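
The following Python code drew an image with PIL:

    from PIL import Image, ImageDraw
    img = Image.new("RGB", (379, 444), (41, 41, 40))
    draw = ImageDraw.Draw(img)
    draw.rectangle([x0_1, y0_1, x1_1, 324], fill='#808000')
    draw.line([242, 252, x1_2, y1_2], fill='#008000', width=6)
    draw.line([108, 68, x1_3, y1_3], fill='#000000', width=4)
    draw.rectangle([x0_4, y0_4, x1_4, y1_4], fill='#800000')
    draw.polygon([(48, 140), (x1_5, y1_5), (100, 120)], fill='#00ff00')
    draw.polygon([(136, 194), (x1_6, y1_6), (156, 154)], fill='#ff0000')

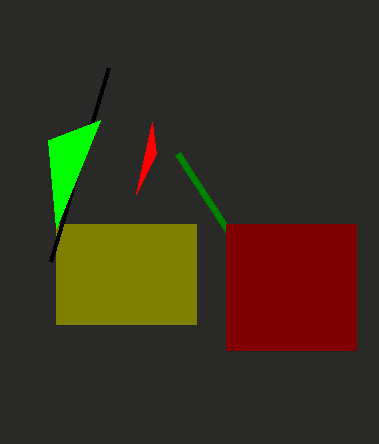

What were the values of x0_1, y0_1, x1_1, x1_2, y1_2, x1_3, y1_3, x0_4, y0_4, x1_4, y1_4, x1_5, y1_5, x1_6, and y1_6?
x0_1 = 56
y0_1 = 224
x1_1 = 196
x1_2 = 178
y1_2 = 154
x1_3 = 50
y1_3 = 262
x0_4 = 226
y0_4 = 224
x1_4 = 356
y1_4 = 350
x1_5 = 56
y1_5 = 228
x1_6 = 152
y1_6 = 122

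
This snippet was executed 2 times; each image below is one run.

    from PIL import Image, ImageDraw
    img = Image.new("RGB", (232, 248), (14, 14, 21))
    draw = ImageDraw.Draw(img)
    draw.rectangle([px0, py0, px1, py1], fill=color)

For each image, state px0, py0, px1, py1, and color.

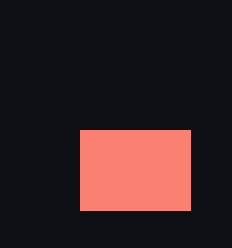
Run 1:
px0 = 80; py0 = 130; px1 = 190; py1 = 210; color = 'salmon'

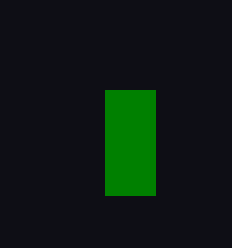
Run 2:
px0 = 105
py0 = 90
px1 = 155
py1 = 195
color = 'green'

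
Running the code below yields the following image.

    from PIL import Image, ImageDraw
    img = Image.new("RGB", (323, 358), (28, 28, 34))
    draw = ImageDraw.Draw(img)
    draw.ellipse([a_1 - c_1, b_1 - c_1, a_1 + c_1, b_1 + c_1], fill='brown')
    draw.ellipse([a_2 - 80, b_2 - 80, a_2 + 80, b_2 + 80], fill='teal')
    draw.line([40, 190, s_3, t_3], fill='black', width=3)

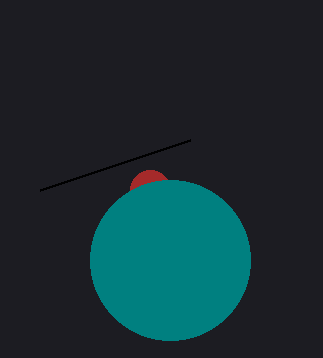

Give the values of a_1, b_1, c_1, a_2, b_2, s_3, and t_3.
a_1 = 150
b_1 = 190
c_1 = 20
a_2 = 170
b_2 = 260
s_3 = 190
t_3 = 140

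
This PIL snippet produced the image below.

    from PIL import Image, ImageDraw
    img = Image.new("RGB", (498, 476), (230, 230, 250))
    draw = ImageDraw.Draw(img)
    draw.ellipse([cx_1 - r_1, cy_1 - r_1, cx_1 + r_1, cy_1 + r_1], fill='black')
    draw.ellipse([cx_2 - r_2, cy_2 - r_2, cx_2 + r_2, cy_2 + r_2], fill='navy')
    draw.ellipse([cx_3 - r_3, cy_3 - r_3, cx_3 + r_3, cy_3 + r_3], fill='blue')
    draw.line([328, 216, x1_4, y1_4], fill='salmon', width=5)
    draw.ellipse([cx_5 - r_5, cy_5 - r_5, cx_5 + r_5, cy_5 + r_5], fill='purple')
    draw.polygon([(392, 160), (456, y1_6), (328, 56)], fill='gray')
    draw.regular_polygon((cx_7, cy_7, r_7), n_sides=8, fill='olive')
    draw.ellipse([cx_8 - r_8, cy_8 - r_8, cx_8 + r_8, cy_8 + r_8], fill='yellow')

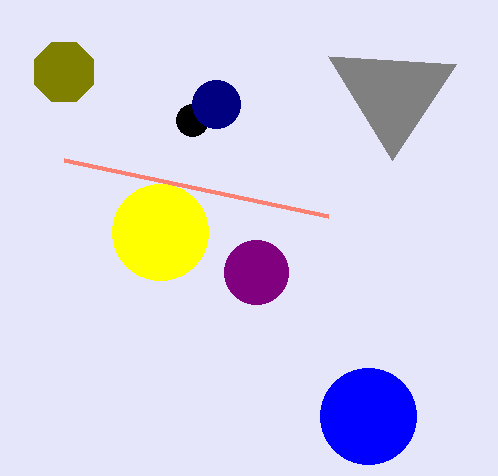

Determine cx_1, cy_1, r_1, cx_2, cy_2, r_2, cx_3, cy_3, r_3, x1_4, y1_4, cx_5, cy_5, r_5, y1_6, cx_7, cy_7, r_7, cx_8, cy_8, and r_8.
cx_1 = 192
cy_1 = 120
r_1 = 16
cx_2 = 216
cy_2 = 104
r_2 = 24
cx_3 = 368
cy_3 = 416
r_3 = 48
x1_4 = 64
y1_4 = 160
cx_5 = 256
cy_5 = 272
r_5 = 32
y1_6 = 64
cx_7 = 64
cy_7 = 72
r_7 = 32
cx_8 = 160
cy_8 = 232
r_8 = 48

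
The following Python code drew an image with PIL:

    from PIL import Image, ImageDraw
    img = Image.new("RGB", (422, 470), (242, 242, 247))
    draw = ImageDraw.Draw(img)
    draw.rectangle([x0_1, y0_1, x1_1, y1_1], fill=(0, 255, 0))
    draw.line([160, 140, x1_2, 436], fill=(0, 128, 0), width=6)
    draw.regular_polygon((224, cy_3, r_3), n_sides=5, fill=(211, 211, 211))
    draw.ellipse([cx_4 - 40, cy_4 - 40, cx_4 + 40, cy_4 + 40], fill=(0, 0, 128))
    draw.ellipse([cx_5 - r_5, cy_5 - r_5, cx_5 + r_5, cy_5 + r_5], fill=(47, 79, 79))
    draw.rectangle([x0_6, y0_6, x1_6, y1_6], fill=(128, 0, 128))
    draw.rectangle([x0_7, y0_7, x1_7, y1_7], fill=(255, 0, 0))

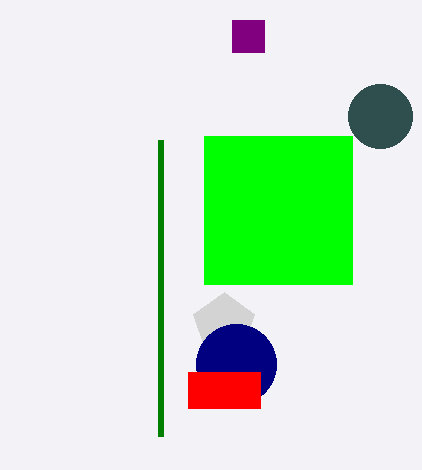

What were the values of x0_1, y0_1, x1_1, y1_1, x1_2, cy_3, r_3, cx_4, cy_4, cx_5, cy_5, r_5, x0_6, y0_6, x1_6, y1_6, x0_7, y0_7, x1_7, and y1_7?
x0_1 = 204
y0_1 = 136
x1_1 = 352
y1_1 = 284
x1_2 = 160
cy_3 = 324
r_3 = 32
cx_4 = 236
cy_4 = 364
cx_5 = 380
cy_5 = 116
r_5 = 32
x0_6 = 232
y0_6 = 20
x1_6 = 264
y1_6 = 52
x0_7 = 188
y0_7 = 372
x1_7 = 260
y1_7 = 408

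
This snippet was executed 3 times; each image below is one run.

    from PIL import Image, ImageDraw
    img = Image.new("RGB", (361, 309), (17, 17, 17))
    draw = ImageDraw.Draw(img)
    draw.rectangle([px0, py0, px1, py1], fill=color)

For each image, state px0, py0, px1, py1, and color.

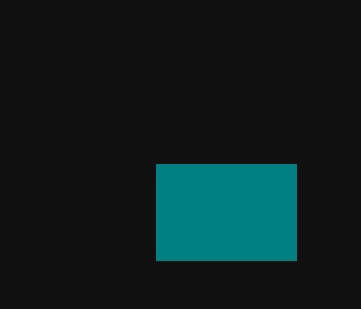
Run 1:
px0 = 156
py0 = 164
px1 = 296
py1 = 260
color = 'teal'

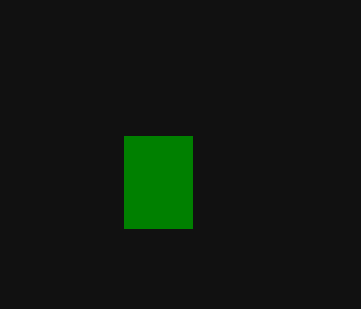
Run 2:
px0 = 124, py0 = 136, px1 = 192, py1 = 228, color = 'green'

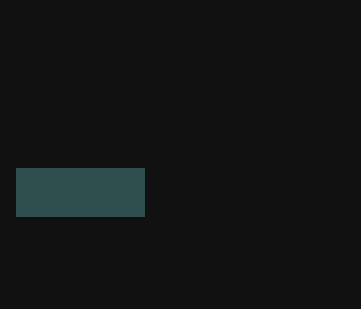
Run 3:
px0 = 16
py0 = 168
px1 = 144
py1 = 216
color = 'darkslategray'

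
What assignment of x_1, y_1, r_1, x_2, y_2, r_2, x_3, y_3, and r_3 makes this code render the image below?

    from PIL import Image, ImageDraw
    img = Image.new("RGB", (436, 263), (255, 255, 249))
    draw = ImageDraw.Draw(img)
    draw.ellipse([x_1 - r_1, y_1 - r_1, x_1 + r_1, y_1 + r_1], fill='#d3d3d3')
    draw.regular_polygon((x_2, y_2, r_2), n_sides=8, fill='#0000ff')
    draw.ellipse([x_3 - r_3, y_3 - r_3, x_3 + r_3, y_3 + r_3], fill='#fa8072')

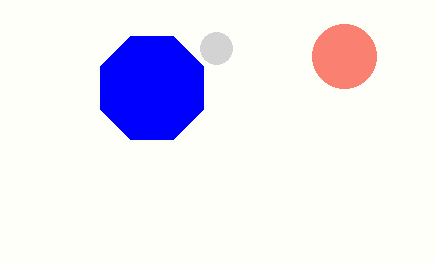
x_1 = 216; y_1 = 48; r_1 = 16; x_2 = 152; y_2 = 88; r_2 = 56; x_3 = 344; y_3 = 56; r_3 = 32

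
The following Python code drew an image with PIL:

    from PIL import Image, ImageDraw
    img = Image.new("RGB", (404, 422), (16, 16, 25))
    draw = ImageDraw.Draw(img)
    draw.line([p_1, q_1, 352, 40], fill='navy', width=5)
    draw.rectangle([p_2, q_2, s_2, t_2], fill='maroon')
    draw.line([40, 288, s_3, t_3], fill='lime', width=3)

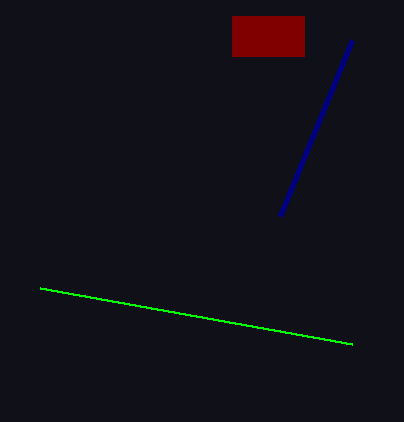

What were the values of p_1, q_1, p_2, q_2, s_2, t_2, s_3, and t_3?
p_1 = 280
q_1 = 216
p_2 = 232
q_2 = 16
s_2 = 304
t_2 = 56
s_3 = 352
t_3 = 344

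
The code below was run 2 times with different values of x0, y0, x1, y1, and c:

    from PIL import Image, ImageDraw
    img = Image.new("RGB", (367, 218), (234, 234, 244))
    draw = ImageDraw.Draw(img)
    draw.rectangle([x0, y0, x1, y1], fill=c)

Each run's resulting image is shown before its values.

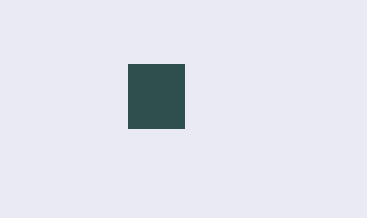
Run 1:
x0 = 128; y0 = 64; x1 = 184; y1 = 128; c = 'darkslategray'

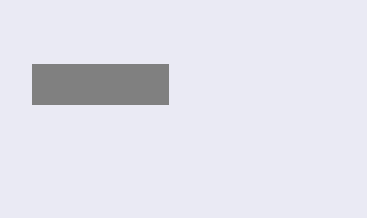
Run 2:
x0 = 32, y0 = 64, x1 = 168, y1 = 104, c = 'gray'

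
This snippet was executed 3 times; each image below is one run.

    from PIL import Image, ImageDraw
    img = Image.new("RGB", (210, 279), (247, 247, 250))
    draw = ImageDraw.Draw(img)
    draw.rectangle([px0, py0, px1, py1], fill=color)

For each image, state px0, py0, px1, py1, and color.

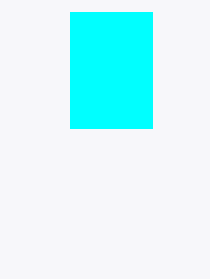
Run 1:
px0 = 70, py0 = 12, px1 = 152, py1 = 128, color = 'cyan'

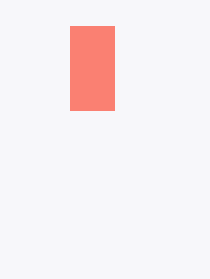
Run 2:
px0 = 70, py0 = 26, px1 = 114, py1 = 110, color = 'salmon'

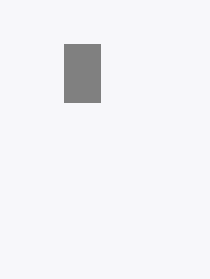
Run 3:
px0 = 64, py0 = 44, px1 = 100, py1 = 102, color = 'gray'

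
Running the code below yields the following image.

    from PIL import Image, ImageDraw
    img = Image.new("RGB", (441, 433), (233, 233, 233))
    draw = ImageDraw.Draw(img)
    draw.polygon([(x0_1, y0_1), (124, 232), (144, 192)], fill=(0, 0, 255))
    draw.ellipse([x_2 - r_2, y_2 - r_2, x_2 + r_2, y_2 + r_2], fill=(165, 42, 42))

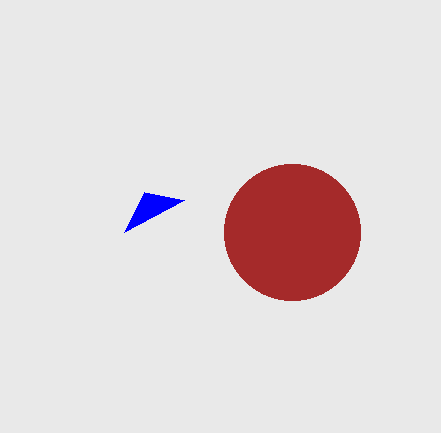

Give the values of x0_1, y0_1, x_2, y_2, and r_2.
x0_1 = 184; y0_1 = 200; x_2 = 292; y_2 = 232; r_2 = 68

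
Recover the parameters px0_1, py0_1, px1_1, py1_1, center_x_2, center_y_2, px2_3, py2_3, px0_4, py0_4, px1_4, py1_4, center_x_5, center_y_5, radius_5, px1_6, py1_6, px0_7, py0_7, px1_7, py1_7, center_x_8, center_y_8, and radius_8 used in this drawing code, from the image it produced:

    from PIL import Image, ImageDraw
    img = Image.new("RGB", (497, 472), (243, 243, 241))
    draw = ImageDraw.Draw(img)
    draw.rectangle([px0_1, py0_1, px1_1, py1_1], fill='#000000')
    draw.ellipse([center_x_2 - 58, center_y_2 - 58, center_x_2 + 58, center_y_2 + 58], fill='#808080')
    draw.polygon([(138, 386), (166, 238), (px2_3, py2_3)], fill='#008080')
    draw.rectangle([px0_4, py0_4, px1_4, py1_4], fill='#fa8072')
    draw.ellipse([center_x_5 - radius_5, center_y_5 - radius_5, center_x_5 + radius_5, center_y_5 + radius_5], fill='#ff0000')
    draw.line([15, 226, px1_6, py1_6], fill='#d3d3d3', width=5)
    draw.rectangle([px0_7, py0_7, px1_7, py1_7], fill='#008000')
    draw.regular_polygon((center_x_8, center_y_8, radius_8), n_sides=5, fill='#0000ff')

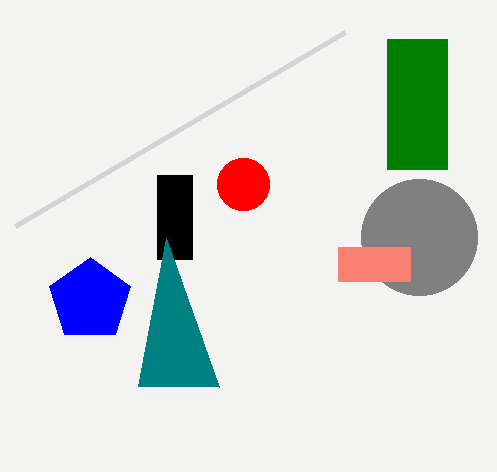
px0_1 = 157; py0_1 = 175; px1_1 = 192; py1_1 = 259; center_x_2 = 419; center_y_2 = 237; px2_3 = 219; py2_3 = 387; px0_4 = 338; py0_4 = 247; px1_4 = 410; py1_4 = 281; center_x_5 = 243; center_y_5 = 184; radius_5 = 26; px1_6 = 345; py1_6 = 32; px0_7 = 387; py0_7 = 39; px1_7 = 447; py1_7 = 169; center_x_8 = 90; center_y_8 = 300; radius_8 = 43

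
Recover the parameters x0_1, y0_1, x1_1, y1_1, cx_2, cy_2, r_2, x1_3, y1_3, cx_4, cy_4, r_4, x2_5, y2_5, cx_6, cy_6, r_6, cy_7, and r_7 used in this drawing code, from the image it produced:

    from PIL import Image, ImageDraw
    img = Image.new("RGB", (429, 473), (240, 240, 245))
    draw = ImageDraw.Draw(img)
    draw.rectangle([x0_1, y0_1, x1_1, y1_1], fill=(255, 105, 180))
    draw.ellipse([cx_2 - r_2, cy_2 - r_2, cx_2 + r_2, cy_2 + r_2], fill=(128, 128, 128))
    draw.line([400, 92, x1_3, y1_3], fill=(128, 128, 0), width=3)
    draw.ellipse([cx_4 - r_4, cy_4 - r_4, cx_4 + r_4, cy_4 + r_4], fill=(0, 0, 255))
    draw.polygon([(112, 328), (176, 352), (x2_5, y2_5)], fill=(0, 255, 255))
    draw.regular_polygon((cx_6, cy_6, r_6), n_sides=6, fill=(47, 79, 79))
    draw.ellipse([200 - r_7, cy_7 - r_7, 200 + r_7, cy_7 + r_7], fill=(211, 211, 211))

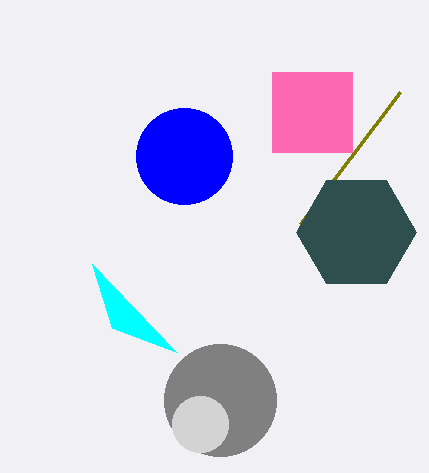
x0_1 = 272
y0_1 = 72
x1_1 = 352
y1_1 = 152
cx_2 = 220
cy_2 = 400
r_2 = 56
x1_3 = 300
y1_3 = 224
cx_4 = 184
cy_4 = 156
r_4 = 48
x2_5 = 92
y2_5 = 264
cx_6 = 356
cy_6 = 232
r_6 = 60
cy_7 = 424
r_7 = 28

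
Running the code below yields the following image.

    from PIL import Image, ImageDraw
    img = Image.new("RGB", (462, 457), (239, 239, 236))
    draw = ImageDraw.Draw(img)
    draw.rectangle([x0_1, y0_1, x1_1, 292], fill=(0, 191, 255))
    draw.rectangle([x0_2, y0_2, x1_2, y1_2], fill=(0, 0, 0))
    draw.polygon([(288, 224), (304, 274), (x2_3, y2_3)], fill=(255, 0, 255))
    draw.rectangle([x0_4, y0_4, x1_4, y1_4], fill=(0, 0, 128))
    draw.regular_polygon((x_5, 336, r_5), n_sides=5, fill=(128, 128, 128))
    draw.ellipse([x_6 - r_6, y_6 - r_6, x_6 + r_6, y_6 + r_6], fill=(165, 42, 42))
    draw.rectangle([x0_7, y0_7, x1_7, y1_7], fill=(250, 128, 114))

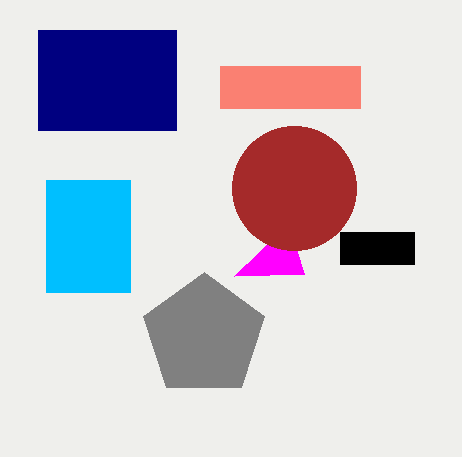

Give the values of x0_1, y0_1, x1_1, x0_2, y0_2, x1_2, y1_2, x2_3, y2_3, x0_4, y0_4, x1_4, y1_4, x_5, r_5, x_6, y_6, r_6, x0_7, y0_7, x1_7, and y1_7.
x0_1 = 46, y0_1 = 180, x1_1 = 130, x0_2 = 340, y0_2 = 232, x1_2 = 414, y1_2 = 264, x2_3 = 234, y2_3 = 276, x0_4 = 38, y0_4 = 30, x1_4 = 176, y1_4 = 130, x_5 = 204, r_5 = 64, x_6 = 294, y_6 = 188, r_6 = 62, x0_7 = 220, y0_7 = 66, x1_7 = 360, y1_7 = 108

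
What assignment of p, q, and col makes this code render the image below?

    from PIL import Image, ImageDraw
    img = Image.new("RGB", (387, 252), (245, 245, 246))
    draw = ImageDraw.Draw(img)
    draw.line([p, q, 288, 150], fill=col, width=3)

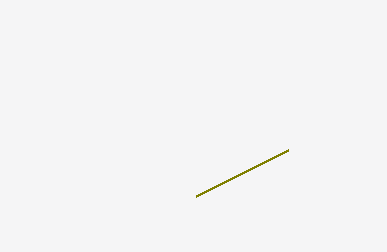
p = 196; q = 196; col = 'olive'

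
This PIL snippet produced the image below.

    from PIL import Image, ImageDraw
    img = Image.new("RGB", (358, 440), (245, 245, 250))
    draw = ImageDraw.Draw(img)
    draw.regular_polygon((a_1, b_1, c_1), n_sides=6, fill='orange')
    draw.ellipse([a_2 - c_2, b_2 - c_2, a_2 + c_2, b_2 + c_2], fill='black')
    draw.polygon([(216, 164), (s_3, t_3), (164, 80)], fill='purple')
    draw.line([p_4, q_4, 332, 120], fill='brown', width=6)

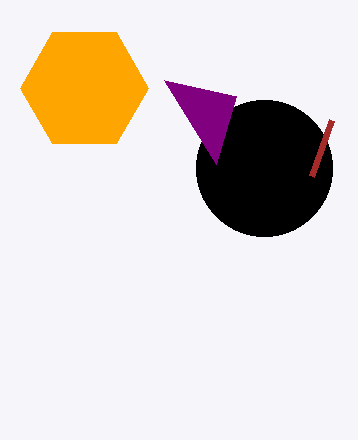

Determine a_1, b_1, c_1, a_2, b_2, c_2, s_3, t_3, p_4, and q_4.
a_1 = 84, b_1 = 88, c_1 = 64, a_2 = 264, b_2 = 168, c_2 = 68, s_3 = 236, t_3 = 96, p_4 = 312, q_4 = 176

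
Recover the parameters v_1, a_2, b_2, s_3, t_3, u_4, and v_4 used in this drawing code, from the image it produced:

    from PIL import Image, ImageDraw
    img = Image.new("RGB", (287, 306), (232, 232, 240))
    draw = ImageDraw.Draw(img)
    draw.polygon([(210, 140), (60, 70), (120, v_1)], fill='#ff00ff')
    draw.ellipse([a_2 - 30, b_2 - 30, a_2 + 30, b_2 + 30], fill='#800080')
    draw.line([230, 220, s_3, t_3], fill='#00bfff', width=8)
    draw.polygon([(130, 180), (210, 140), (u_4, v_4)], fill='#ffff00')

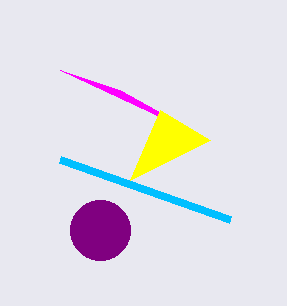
v_1 = 90, a_2 = 100, b_2 = 230, s_3 = 60, t_3 = 160, u_4 = 160, v_4 = 110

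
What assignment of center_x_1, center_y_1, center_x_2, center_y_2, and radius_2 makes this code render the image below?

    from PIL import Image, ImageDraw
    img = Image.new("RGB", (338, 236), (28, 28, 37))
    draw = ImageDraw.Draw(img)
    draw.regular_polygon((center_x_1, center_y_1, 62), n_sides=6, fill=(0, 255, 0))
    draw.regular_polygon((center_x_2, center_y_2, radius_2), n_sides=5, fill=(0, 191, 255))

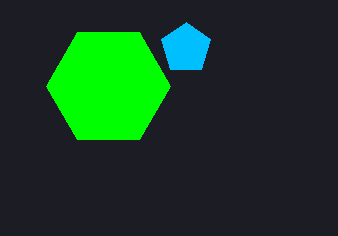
center_x_1 = 108
center_y_1 = 86
center_x_2 = 186
center_y_2 = 48
radius_2 = 26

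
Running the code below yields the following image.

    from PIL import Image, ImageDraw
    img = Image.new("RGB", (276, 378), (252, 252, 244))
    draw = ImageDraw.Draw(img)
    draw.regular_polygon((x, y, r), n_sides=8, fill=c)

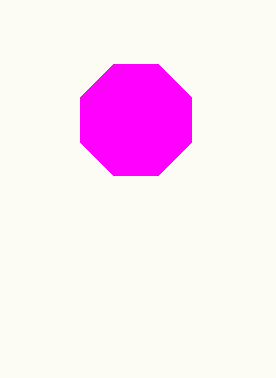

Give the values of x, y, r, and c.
x = 136; y = 120; r = 60; c = 'magenta'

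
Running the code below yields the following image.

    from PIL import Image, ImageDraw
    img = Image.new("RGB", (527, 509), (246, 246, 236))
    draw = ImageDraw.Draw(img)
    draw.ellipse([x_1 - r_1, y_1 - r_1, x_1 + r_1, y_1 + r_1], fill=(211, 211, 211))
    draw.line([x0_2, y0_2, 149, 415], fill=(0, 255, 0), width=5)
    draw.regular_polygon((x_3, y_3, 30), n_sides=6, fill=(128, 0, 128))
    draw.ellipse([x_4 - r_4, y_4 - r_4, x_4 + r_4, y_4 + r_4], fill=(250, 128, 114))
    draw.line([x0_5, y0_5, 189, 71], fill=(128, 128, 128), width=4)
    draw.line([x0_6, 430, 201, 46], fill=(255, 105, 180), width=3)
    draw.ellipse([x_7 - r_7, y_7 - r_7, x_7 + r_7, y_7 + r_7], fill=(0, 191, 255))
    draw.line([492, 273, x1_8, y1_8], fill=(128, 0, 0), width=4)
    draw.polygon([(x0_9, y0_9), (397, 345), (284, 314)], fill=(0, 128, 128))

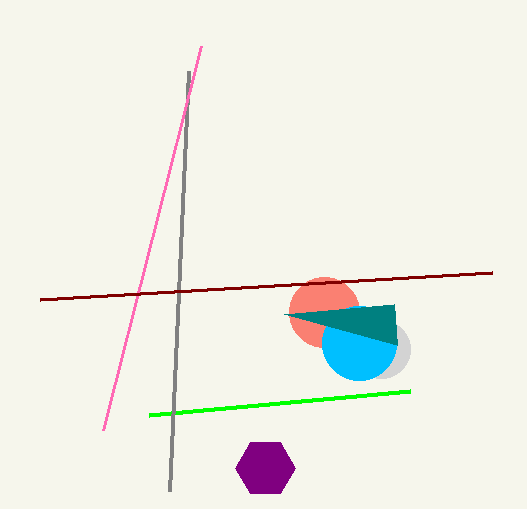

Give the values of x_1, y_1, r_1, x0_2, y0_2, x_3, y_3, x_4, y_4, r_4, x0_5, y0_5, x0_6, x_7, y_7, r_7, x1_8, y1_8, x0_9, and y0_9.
x_1 = 381
y_1 = 349
r_1 = 29
x0_2 = 410
y0_2 = 391
x_3 = 265
y_3 = 468
x_4 = 324
y_4 = 312
r_4 = 35
x0_5 = 170
y0_5 = 491
x0_6 = 103
x_7 = 359
y_7 = 343
r_7 = 37
x1_8 = 40
y1_8 = 300
x0_9 = 394
y0_9 = 304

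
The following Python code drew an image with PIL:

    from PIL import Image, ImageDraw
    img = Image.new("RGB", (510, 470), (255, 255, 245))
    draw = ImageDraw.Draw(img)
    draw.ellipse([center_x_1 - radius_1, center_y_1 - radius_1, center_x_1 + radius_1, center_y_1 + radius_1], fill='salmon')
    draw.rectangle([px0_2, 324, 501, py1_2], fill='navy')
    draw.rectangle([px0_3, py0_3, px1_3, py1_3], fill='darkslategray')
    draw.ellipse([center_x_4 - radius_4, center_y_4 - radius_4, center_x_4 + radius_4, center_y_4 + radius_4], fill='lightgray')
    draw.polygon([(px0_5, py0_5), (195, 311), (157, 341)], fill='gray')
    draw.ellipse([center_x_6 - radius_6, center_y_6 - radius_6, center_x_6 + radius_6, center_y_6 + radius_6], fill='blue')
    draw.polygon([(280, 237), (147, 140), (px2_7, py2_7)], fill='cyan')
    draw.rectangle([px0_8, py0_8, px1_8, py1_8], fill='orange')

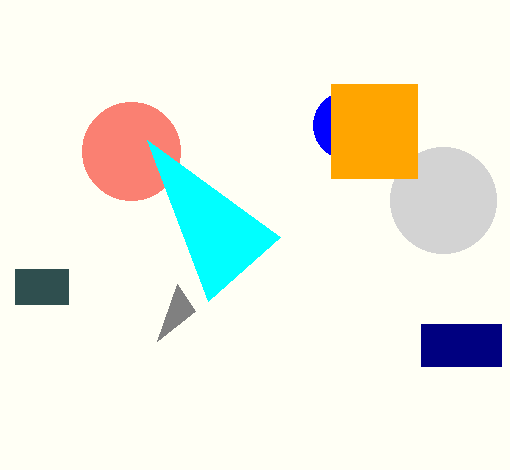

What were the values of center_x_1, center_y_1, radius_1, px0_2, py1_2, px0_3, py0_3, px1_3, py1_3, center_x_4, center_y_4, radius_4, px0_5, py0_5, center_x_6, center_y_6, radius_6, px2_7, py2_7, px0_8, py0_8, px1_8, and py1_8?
center_x_1 = 131, center_y_1 = 151, radius_1 = 49, px0_2 = 421, py1_2 = 366, px0_3 = 15, py0_3 = 269, px1_3 = 68, py1_3 = 304, center_x_4 = 443, center_y_4 = 200, radius_4 = 53, px0_5 = 177, py0_5 = 284, center_x_6 = 347, center_y_6 = 125, radius_6 = 34, px2_7 = 208, py2_7 = 301, px0_8 = 331, py0_8 = 84, px1_8 = 417, py1_8 = 178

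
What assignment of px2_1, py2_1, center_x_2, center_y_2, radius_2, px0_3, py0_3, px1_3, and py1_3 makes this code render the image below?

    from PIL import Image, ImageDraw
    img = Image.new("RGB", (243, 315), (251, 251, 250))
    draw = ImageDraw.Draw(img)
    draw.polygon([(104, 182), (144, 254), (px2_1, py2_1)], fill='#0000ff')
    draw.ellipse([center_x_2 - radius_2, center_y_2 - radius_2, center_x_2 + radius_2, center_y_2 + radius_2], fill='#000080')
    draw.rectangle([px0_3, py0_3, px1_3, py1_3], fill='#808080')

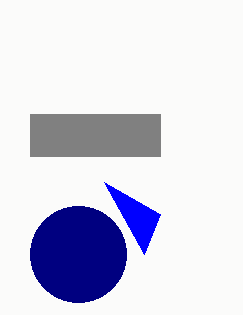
px2_1 = 160, py2_1 = 214, center_x_2 = 78, center_y_2 = 254, radius_2 = 48, px0_3 = 30, py0_3 = 114, px1_3 = 160, py1_3 = 156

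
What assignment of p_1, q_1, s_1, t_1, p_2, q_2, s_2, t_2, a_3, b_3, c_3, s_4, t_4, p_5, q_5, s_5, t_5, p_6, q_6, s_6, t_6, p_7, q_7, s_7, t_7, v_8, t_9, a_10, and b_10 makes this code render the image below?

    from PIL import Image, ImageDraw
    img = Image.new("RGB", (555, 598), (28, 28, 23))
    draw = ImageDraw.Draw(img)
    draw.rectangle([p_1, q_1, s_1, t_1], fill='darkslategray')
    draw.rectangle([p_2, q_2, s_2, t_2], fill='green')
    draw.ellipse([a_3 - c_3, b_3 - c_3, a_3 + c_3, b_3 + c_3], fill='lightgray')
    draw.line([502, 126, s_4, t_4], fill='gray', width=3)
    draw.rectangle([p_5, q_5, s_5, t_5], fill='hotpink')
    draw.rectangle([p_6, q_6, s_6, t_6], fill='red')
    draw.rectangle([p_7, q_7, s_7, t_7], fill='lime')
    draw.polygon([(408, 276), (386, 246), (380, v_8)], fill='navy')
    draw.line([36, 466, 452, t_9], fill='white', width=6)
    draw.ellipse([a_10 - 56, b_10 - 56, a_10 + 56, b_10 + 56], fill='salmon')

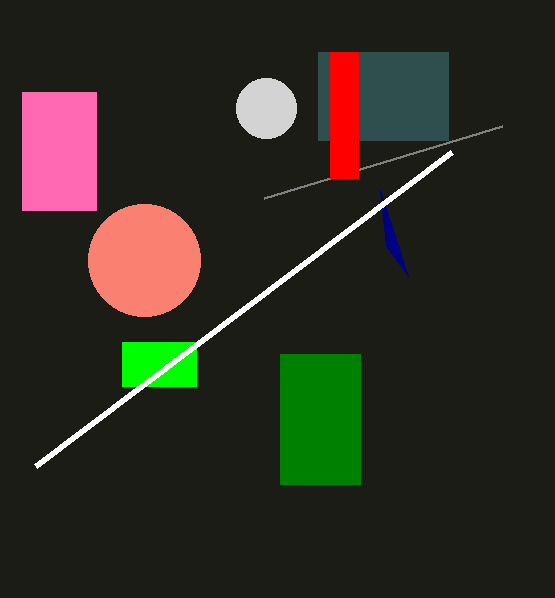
p_1 = 318; q_1 = 52; s_1 = 448; t_1 = 140; p_2 = 280; q_2 = 354; s_2 = 360; t_2 = 484; a_3 = 266; b_3 = 108; c_3 = 30; s_4 = 264; t_4 = 198; p_5 = 22; q_5 = 92; s_5 = 96; t_5 = 210; p_6 = 330; q_6 = 52; s_6 = 358; t_6 = 178; p_7 = 122; q_7 = 342; s_7 = 196; t_7 = 386; v_8 = 190; t_9 = 152; a_10 = 144; b_10 = 260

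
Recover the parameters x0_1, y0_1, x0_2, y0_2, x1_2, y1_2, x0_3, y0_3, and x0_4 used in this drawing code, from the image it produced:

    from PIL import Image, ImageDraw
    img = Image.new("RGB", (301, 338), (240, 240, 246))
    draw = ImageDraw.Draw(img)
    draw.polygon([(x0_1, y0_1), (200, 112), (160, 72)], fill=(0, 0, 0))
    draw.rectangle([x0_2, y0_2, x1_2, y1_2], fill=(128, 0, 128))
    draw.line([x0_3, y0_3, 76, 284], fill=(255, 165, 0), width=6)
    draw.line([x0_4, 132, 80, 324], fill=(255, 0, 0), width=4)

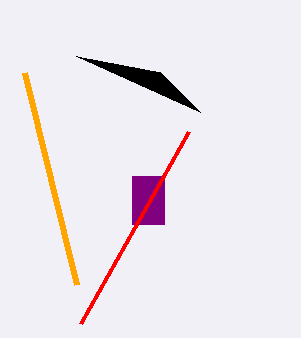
x0_1 = 76; y0_1 = 56; x0_2 = 132; y0_2 = 176; x1_2 = 164; y1_2 = 224; x0_3 = 24; y0_3 = 72; x0_4 = 188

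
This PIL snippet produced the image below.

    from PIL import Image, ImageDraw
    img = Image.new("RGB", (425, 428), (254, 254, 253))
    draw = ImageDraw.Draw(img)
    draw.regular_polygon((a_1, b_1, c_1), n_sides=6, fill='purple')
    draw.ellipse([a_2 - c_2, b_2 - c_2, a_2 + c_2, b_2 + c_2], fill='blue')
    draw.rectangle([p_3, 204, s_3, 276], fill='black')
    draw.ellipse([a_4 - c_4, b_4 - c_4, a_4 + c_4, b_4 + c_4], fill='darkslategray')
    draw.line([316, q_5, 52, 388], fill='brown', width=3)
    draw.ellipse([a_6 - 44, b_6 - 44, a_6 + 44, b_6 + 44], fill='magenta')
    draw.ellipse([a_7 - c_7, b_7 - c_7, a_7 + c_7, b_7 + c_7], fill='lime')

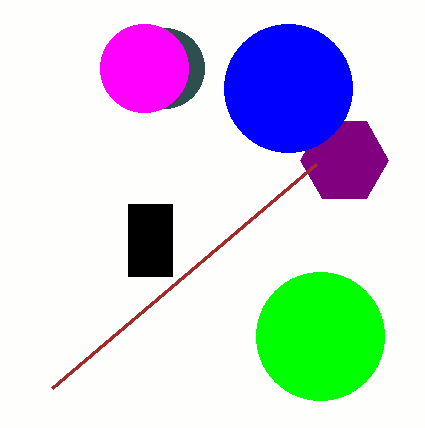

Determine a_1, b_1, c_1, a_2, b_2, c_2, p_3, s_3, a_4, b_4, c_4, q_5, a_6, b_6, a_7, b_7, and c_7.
a_1 = 344, b_1 = 160, c_1 = 44, a_2 = 288, b_2 = 88, c_2 = 64, p_3 = 128, s_3 = 172, a_4 = 164, b_4 = 68, c_4 = 40, q_5 = 164, a_6 = 144, b_6 = 68, a_7 = 320, b_7 = 336, c_7 = 64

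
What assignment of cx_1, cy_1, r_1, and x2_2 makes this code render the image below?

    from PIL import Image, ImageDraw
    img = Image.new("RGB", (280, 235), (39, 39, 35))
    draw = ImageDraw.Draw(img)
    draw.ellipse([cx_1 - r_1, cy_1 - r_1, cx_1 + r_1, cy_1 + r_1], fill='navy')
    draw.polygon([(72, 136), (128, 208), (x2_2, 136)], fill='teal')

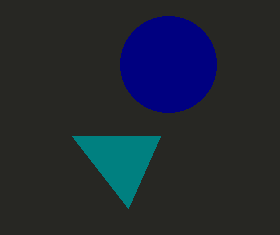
cx_1 = 168, cy_1 = 64, r_1 = 48, x2_2 = 160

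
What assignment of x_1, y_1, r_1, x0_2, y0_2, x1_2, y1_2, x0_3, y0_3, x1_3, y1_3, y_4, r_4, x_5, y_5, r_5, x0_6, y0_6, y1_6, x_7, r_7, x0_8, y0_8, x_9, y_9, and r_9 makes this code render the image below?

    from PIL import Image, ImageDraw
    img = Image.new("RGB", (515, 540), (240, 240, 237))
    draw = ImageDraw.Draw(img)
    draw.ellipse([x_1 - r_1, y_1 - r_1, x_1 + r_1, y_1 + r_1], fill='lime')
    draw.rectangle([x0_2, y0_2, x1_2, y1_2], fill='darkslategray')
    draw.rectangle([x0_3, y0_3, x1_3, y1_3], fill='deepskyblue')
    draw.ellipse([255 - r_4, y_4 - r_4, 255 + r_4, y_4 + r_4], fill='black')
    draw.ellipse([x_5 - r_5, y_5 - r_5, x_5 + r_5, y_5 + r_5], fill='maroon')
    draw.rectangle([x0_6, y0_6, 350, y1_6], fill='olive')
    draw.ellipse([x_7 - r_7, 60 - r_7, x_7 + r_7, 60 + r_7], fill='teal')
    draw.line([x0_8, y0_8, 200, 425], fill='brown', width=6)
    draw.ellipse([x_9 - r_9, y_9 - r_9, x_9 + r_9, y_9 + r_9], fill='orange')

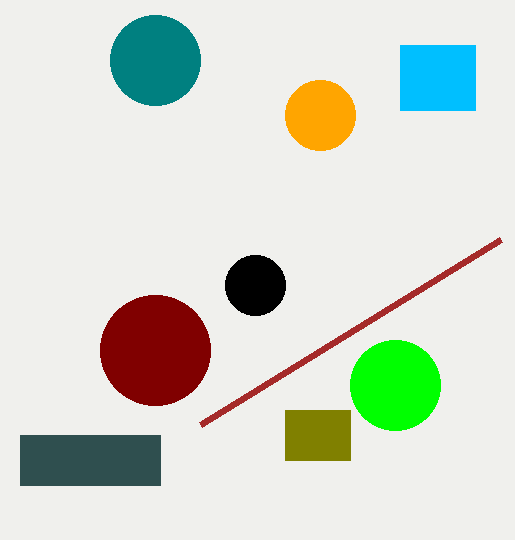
x_1 = 395, y_1 = 385, r_1 = 45, x0_2 = 20, y0_2 = 435, x1_2 = 160, y1_2 = 485, x0_3 = 400, y0_3 = 45, x1_3 = 475, y1_3 = 110, y_4 = 285, r_4 = 30, x_5 = 155, y_5 = 350, r_5 = 55, x0_6 = 285, y0_6 = 410, y1_6 = 460, x_7 = 155, r_7 = 45, x0_8 = 500, y0_8 = 240, x_9 = 320, y_9 = 115, r_9 = 35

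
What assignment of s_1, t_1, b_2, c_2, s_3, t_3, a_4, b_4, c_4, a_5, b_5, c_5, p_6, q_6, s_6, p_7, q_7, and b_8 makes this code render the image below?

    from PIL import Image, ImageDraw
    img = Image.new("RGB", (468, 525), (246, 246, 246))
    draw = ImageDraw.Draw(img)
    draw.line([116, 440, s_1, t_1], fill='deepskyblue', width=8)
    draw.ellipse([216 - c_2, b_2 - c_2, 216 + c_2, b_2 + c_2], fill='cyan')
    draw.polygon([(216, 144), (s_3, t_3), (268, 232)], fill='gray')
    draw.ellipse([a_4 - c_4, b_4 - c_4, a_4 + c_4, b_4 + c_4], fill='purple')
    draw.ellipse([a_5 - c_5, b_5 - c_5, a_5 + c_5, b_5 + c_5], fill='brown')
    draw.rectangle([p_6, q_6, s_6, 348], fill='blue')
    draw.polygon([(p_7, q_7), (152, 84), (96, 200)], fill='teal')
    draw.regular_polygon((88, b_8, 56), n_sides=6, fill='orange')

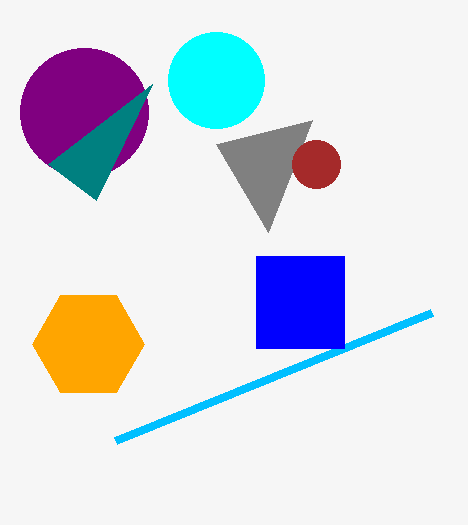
s_1 = 432
t_1 = 312
b_2 = 80
c_2 = 48
s_3 = 312
t_3 = 120
a_4 = 84
b_4 = 112
c_4 = 64
a_5 = 316
b_5 = 164
c_5 = 24
p_6 = 256
q_6 = 256
s_6 = 344
p_7 = 48
q_7 = 164
b_8 = 344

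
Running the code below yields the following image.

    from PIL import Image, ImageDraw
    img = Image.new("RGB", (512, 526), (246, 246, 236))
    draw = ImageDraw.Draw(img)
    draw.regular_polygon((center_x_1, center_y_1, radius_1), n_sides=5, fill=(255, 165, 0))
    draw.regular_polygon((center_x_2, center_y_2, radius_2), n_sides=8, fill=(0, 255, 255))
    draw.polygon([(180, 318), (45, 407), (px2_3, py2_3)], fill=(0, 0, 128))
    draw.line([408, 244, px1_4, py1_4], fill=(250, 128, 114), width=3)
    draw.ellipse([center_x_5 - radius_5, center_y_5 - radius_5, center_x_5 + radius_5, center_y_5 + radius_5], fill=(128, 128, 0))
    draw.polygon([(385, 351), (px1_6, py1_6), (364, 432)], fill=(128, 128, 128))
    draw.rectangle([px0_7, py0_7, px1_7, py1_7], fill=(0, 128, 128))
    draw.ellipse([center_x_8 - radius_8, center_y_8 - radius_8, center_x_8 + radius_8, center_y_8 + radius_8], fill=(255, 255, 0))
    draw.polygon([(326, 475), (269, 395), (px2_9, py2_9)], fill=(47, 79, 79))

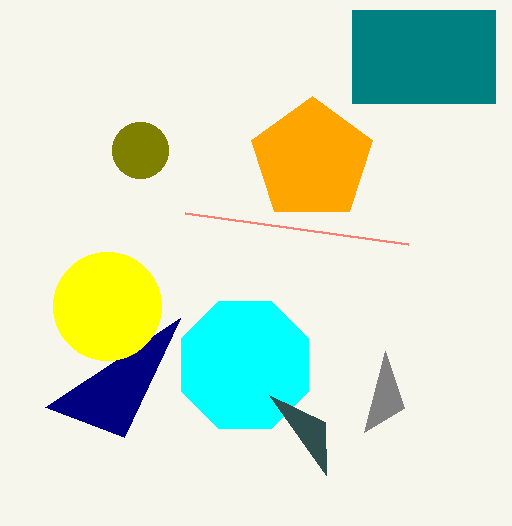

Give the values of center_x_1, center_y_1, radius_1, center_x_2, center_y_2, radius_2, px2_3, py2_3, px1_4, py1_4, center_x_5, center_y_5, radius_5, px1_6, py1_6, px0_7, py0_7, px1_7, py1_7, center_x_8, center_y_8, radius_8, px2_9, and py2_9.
center_x_1 = 312; center_y_1 = 160; radius_1 = 64; center_x_2 = 245; center_y_2 = 365; radius_2 = 69; px2_3 = 124; py2_3 = 437; px1_4 = 185; py1_4 = 213; center_x_5 = 140; center_y_5 = 150; radius_5 = 28; px1_6 = 404; py1_6 = 408; px0_7 = 352; py0_7 = 10; px1_7 = 495; py1_7 = 103; center_x_8 = 107; center_y_8 = 306; radius_8 = 54; px2_9 = 325; py2_9 = 422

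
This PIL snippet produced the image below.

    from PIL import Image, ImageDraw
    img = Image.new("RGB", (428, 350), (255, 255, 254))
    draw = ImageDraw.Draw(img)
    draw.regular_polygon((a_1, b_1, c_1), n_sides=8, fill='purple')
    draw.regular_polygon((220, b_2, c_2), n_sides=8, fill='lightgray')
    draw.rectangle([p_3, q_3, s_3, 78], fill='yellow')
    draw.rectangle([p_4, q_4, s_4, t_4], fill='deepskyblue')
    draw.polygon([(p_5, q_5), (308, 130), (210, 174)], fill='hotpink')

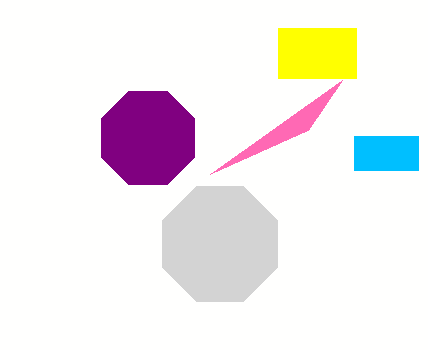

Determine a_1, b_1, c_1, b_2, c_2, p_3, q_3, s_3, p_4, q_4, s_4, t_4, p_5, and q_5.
a_1 = 148; b_1 = 138; c_1 = 50; b_2 = 244; c_2 = 62; p_3 = 278; q_3 = 28; s_3 = 356; p_4 = 354; q_4 = 136; s_4 = 418; t_4 = 170; p_5 = 342; q_5 = 80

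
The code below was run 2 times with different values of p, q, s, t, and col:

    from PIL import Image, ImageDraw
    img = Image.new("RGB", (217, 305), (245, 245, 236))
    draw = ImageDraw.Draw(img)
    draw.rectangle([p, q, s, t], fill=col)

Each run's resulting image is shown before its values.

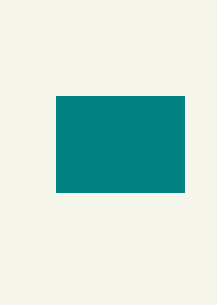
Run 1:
p = 56
q = 96
s = 184
t = 192
col = 'teal'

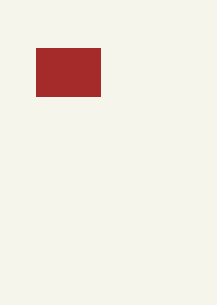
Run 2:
p = 36
q = 48
s = 100
t = 96
col = 'brown'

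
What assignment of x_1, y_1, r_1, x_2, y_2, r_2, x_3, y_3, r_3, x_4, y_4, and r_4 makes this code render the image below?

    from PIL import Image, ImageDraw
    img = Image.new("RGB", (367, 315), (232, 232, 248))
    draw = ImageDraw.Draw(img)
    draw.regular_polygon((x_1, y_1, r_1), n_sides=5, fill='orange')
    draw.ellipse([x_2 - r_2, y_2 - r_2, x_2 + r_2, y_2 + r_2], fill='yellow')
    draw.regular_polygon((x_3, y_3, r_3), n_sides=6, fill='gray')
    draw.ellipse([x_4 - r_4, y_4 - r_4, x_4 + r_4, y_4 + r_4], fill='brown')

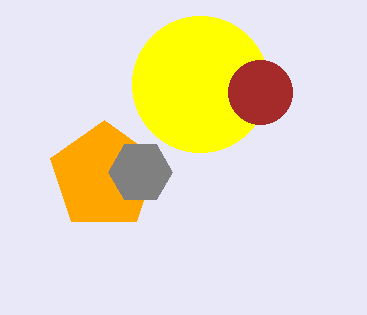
x_1 = 104; y_1 = 176; r_1 = 56; x_2 = 200; y_2 = 84; r_2 = 68; x_3 = 140; y_3 = 172; r_3 = 32; x_4 = 260; y_4 = 92; r_4 = 32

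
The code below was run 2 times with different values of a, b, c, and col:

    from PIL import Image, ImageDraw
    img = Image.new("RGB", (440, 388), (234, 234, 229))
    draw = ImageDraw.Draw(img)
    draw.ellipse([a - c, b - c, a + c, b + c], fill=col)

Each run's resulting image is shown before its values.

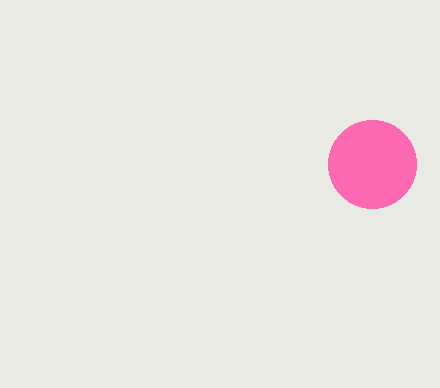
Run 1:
a = 372; b = 164; c = 44; col = 'hotpink'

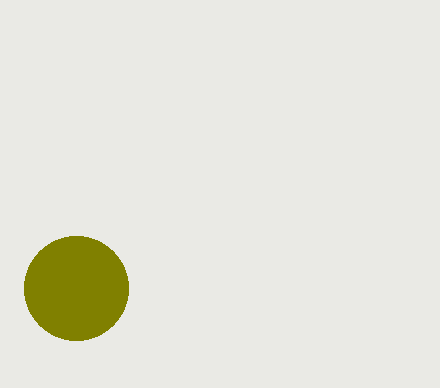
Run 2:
a = 76, b = 288, c = 52, col = 'olive'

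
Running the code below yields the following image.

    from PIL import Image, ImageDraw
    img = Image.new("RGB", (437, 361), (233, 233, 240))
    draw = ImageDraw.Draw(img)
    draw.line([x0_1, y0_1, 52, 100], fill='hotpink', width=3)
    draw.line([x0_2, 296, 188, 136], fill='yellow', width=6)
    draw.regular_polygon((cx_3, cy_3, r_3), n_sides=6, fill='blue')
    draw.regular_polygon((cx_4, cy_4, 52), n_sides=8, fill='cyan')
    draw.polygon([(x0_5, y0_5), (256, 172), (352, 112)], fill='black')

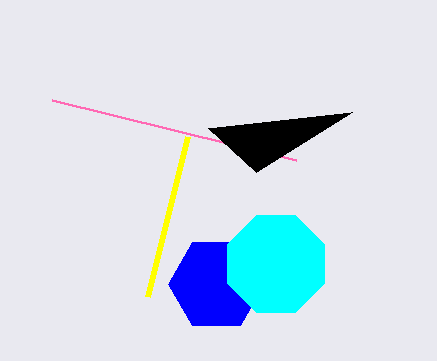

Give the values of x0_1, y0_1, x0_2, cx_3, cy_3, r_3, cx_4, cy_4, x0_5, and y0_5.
x0_1 = 296, y0_1 = 160, x0_2 = 148, cx_3 = 216, cy_3 = 284, r_3 = 48, cx_4 = 276, cy_4 = 264, x0_5 = 208, y0_5 = 128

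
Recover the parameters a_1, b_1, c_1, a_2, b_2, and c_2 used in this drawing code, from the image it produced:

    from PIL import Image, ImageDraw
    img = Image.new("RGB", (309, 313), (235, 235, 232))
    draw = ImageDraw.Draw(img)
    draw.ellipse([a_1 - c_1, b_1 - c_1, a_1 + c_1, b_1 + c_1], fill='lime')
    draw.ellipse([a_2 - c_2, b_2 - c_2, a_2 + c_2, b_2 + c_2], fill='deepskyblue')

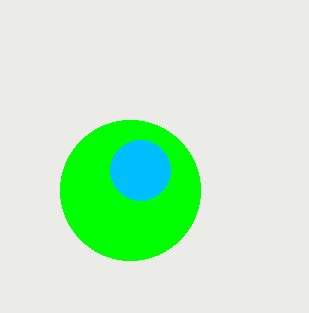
a_1 = 130
b_1 = 190
c_1 = 70
a_2 = 140
b_2 = 170
c_2 = 30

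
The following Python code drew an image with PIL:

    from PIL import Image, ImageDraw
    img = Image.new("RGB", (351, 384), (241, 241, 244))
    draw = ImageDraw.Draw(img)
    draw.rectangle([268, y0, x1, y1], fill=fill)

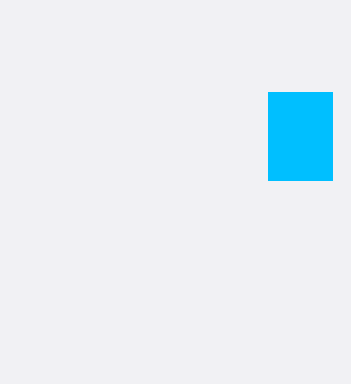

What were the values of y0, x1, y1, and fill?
y0 = 92, x1 = 332, y1 = 180, fill = 'deepskyblue'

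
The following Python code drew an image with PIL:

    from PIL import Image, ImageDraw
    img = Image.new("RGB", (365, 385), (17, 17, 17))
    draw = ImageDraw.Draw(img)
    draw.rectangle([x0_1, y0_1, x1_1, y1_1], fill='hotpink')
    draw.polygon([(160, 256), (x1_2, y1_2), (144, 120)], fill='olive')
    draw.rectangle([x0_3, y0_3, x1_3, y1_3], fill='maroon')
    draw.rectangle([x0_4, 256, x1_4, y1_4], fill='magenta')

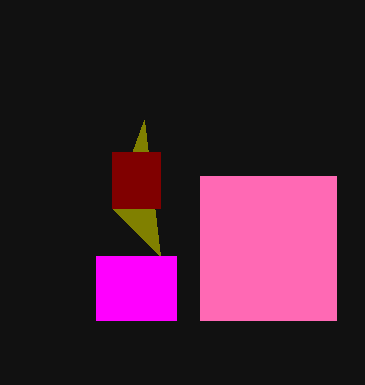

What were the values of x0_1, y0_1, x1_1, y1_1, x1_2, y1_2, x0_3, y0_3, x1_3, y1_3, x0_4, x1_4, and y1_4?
x0_1 = 200, y0_1 = 176, x1_1 = 336, y1_1 = 320, x1_2 = 112, y1_2 = 208, x0_3 = 112, y0_3 = 152, x1_3 = 160, y1_3 = 208, x0_4 = 96, x1_4 = 176, y1_4 = 320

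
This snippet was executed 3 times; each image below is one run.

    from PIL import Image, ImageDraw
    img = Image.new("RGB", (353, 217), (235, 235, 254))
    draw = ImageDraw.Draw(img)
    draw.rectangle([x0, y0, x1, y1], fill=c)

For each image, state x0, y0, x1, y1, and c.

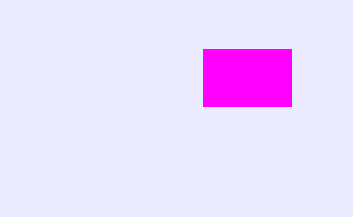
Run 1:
x0 = 203; y0 = 49; x1 = 291; y1 = 106; c = 'magenta'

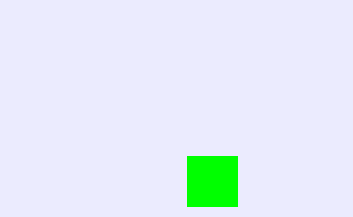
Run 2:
x0 = 187, y0 = 156, x1 = 237, y1 = 206, c = 'lime'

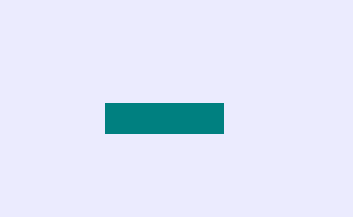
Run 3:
x0 = 105
y0 = 103
x1 = 223
y1 = 133
c = 'teal'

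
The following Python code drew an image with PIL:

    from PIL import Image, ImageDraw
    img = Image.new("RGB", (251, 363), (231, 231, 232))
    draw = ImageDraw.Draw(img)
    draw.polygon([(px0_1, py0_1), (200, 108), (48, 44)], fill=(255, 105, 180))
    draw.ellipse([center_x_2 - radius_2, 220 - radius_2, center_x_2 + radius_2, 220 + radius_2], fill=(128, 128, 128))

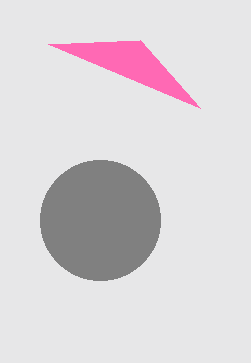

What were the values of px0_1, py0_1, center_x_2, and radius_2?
px0_1 = 140
py0_1 = 40
center_x_2 = 100
radius_2 = 60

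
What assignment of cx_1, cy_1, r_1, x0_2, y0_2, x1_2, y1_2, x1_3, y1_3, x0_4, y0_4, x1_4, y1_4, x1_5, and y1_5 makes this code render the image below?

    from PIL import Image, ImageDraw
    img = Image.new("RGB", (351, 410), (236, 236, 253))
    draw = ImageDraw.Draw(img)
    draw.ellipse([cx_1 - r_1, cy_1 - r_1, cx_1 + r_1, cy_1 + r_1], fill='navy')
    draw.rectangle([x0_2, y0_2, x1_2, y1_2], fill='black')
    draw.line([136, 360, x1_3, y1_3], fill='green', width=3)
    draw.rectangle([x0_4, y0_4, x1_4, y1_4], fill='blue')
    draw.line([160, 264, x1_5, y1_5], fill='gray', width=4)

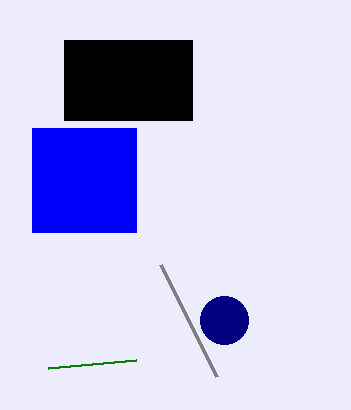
cx_1 = 224; cy_1 = 320; r_1 = 24; x0_2 = 64; y0_2 = 40; x1_2 = 192; y1_2 = 120; x1_3 = 48; y1_3 = 368; x0_4 = 32; y0_4 = 128; x1_4 = 136; y1_4 = 232; x1_5 = 216; y1_5 = 376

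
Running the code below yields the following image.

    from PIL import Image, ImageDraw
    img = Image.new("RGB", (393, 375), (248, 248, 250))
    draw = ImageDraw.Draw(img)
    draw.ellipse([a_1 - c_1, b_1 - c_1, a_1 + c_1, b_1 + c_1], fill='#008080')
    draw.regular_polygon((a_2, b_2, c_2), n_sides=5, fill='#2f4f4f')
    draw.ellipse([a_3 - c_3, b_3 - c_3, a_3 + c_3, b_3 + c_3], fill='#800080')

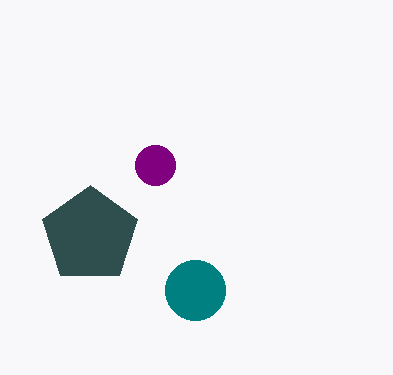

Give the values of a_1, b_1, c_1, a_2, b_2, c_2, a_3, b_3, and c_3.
a_1 = 195, b_1 = 290, c_1 = 30, a_2 = 90, b_2 = 235, c_2 = 50, a_3 = 155, b_3 = 165, c_3 = 20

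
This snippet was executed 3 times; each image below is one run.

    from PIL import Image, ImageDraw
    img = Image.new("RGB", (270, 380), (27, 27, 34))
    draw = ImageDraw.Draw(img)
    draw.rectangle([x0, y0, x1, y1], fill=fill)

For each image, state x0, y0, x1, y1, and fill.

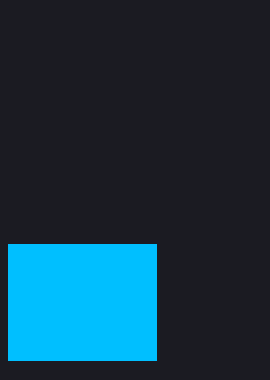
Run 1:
x0 = 8, y0 = 244, x1 = 156, y1 = 360, fill = 'deepskyblue'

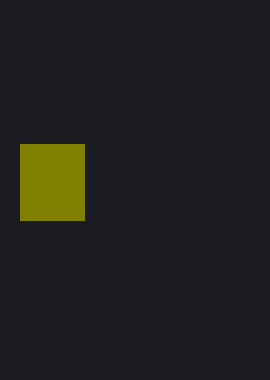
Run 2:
x0 = 20
y0 = 144
x1 = 84
y1 = 220
fill = 'olive'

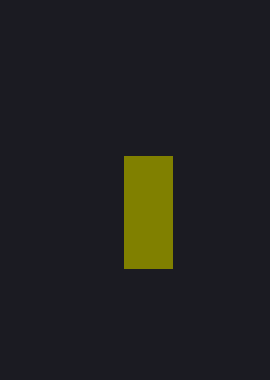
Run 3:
x0 = 124; y0 = 156; x1 = 172; y1 = 268; fill = 'olive'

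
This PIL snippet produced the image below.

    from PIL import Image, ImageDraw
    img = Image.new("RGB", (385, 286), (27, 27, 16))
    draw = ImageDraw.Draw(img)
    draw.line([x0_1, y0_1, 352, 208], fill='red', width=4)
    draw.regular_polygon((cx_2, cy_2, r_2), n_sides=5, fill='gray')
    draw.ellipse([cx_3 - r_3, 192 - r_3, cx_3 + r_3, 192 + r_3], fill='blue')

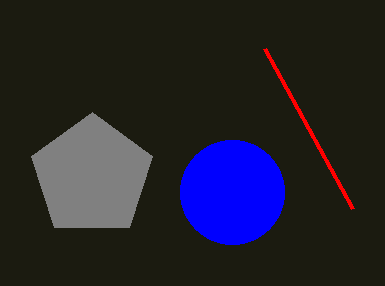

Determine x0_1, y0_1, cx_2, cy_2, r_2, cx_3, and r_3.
x0_1 = 264; y0_1 = 48; cx_2 = 92; cy_2 = 176; r_2 = 64; cx_3 = 232; r_3 = 52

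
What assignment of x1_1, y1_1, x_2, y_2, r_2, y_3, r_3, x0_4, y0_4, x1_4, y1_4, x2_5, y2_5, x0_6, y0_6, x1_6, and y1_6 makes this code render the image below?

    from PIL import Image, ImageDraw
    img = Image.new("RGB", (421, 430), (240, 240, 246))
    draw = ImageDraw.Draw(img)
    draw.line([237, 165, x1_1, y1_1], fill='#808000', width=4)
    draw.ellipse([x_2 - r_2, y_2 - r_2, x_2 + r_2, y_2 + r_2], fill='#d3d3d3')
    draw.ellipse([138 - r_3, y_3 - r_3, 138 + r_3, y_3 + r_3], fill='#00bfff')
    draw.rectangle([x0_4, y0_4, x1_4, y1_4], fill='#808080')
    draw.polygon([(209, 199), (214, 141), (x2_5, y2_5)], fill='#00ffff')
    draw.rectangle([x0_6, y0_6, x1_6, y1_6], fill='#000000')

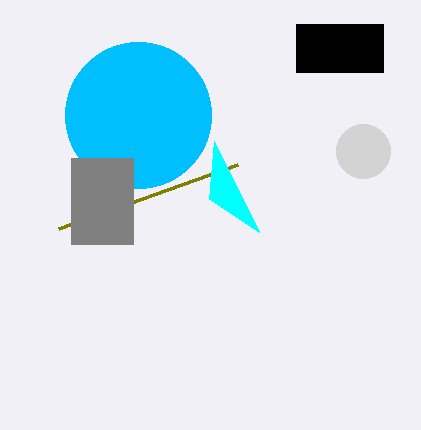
x1_1 = 58
y1_1 = 229
x_2 = 363
y_2 = 151
r_2 = 27
y_3 = 115
r_3 = 73
x0_4 = 71
y0_4 = 158
x1_4 = 133
y1_4 = 244
x2_5 = 259
y2_5 = 232
x0_6 = 296
y0_6 = 24
x1_6 = 383
y1_6 = 72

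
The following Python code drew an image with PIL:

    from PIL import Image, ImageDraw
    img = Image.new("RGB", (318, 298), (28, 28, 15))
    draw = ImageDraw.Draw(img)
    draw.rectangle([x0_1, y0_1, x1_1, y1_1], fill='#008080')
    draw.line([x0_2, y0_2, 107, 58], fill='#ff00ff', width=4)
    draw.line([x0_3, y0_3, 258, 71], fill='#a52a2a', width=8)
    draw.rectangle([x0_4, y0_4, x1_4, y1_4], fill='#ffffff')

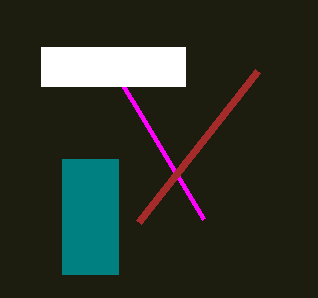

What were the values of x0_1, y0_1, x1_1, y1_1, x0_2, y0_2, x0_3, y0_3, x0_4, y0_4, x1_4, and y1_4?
x0_1 = 62, y0_1 = 159, x1_1 = 118, y1_1 = 274, x0_2 = 204, y0_2 = 219, x0_3 = 139, y0_3 = 222, x0_4 = 41, y0_4 = 47, x1_4 = 185, y1_4 = 86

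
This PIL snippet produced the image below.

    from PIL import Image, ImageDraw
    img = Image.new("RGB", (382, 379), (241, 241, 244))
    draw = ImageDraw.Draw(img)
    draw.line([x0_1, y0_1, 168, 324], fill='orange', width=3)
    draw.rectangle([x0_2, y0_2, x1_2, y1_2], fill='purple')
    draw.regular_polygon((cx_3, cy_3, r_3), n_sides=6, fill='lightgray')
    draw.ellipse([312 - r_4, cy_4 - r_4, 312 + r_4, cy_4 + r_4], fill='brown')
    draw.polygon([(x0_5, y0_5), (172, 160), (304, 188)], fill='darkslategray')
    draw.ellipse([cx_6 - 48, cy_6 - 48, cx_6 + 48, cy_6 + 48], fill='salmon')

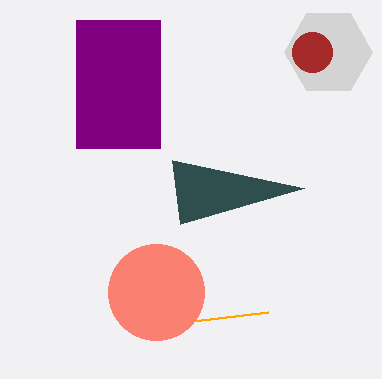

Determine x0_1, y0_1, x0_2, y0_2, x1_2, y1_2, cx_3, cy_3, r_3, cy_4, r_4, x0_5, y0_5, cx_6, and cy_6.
x0_1 = 268
y0_1 = 312
x0_2 = 76
y0_2 = 20
x1_2 = 160
y1_2 = 148
cx_3 = 328
cy_3 = 52
r_3 = 44
cy_4 = 52
r_4 = 20
x0_5 = 180
y0_5 = 224
cx_6 = 156
cy_6 = 292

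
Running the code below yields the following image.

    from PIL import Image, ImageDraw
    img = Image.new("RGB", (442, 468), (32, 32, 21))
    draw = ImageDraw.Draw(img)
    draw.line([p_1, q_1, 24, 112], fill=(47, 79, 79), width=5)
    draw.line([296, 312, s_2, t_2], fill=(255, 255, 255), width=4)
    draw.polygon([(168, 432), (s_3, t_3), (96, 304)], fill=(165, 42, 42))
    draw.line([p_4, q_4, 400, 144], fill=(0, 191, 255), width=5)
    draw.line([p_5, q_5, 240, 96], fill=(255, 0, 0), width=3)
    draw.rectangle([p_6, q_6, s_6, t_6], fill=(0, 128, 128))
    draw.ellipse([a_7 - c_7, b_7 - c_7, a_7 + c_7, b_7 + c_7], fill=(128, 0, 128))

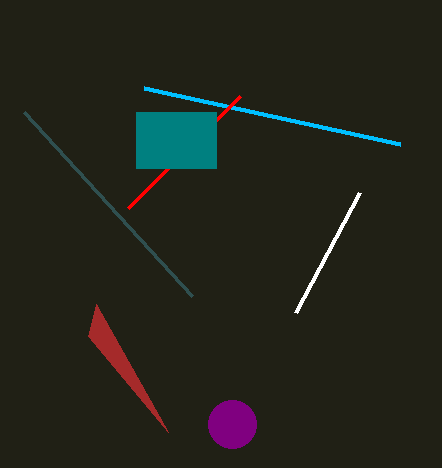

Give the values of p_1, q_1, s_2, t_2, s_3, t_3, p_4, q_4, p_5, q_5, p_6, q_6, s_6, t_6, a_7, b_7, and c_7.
p_1 = 192; q_1 = 296; s_2 = 360; t_2 = 192; s_3 = 88; t_3 = 336; p_4 = 144; q_4 = 88; p_5 = 128; q_5 = 208; p_6 = 136; q_6 = 112; s_6 = 216; t_6 = 168; a_7 = 232; b_7 = 424; c_7 = 24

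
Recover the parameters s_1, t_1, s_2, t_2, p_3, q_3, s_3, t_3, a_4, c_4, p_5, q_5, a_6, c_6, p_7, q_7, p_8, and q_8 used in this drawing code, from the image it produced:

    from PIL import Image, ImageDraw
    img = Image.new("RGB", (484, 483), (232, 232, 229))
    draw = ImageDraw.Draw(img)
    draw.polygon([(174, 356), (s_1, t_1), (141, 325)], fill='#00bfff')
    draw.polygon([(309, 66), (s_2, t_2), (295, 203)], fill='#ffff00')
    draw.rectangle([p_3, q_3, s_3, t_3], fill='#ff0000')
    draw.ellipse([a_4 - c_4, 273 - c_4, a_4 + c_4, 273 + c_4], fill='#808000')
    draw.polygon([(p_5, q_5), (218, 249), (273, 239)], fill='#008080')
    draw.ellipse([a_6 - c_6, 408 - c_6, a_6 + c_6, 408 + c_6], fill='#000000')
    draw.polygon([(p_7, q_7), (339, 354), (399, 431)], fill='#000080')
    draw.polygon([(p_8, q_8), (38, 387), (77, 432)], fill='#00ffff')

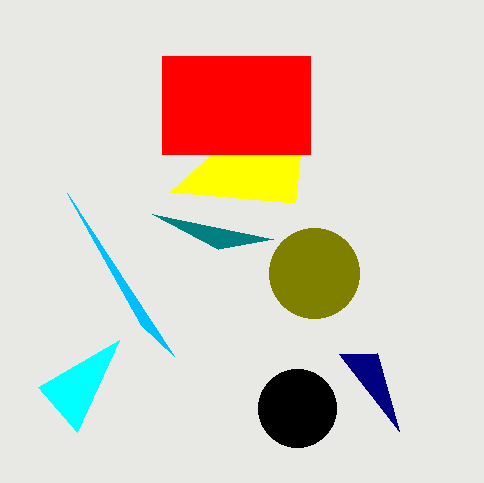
s_1 = 67
t_1 = 193
s_2 = 170
t_2 = 192
p_3 = 162
q_3 = 56
s_3 = 310
t_3 = 154
a_4 = 314
c_4 = 45
p_5 = 152
q_5 = 214
a_6 = 297
c_6 = 39
p_7 = 377
q_7 = 353
p_8 = 119
q_8 = 340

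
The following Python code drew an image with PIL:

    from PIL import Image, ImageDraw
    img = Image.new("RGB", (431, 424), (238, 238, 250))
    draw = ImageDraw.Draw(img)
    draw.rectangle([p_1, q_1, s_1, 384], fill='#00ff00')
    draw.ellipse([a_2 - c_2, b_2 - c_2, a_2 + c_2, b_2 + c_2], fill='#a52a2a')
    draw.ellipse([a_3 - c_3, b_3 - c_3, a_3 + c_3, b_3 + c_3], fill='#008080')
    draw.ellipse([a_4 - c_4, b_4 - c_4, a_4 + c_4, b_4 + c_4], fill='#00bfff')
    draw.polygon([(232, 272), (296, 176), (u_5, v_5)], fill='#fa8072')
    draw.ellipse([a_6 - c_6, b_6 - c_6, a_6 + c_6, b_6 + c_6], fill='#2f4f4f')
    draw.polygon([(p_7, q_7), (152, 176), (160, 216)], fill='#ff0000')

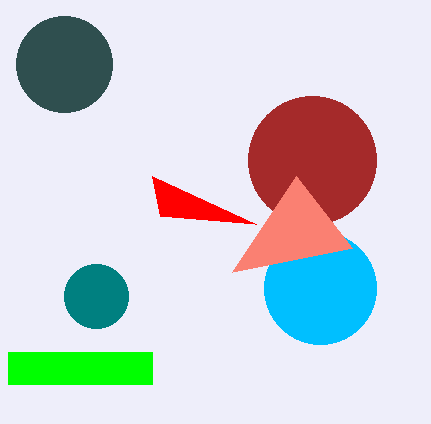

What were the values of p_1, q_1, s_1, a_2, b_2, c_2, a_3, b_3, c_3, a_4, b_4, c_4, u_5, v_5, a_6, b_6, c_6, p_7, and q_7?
p_1 = 8, q_1 = 352, s_1 = 152, a_2 = 312, b_2 = 160, c_2 = 64, a_3 = 96, b_3 = 296, c_3 = 32, a_4 = 320, b_4 = 288, c_4 = 56, u_5 = 352, v_5 = 248, a_6 = 64, b_6 = 64, c_6 = 48, p_7 = 256, q_7 = 224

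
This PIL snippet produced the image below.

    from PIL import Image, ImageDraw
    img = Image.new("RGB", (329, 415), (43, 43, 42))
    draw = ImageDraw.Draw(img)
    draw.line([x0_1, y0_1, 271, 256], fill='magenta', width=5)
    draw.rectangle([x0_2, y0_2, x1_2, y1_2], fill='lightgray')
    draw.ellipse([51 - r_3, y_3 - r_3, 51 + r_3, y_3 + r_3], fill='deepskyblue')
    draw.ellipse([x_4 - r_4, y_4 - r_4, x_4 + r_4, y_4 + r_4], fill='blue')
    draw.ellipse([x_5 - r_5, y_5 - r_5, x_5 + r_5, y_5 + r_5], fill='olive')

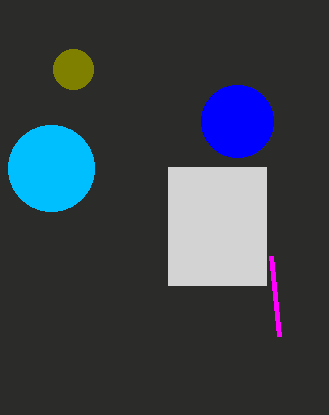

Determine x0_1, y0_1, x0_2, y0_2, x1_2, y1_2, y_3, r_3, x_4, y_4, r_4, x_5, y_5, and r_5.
x0_1 = 279, y0_1 = 336, x0_2 = 168, y0_2 = 167, x1_2 = 266, y1_2 = 285, y_3 = 168, r_3 = 43, x_4 = 237, y_4 = 121, r_4 = 36, x_5 = 73, y_5 = 69, r_5 = 20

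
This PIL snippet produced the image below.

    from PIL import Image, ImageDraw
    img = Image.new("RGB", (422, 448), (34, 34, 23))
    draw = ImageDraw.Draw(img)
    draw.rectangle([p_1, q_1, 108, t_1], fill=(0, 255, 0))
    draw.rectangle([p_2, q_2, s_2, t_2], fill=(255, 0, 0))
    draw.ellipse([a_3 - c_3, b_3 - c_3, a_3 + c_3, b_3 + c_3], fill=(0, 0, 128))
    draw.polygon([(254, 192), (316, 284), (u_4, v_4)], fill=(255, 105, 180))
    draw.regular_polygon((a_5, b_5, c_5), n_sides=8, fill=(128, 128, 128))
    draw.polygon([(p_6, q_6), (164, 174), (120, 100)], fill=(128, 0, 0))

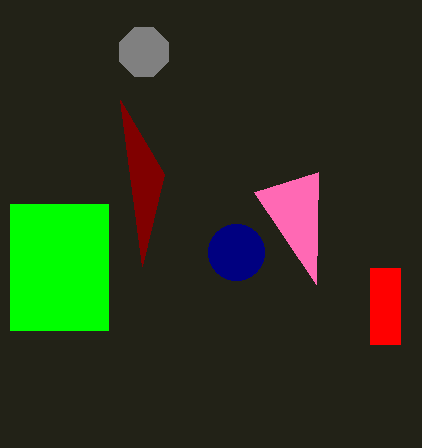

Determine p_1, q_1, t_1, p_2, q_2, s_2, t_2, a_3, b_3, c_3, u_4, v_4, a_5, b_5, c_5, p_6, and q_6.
p_1 = 10
q_1 = 204
t_1 = 330
p_2 = 370
q_2 = 268
s_2 = 400
t_2 = 344
a_3 = 236
b_3 = 252
c_3 = 28
u_4 = 318
v_4 = 172
a_5 = 144
b_5 = 52
c_5 = 26
p_6 = 142
q_6 = 266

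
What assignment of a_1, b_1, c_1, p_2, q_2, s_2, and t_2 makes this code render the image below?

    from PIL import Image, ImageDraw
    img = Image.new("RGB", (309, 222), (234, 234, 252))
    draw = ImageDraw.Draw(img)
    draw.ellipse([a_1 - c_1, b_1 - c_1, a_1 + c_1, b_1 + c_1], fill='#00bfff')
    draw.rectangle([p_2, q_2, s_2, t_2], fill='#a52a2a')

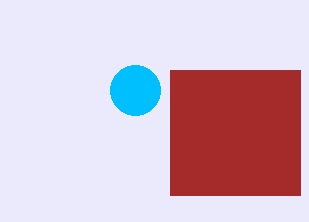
a_1 = 135; b_1 = 90; c_1 = 25; p_2 = 170; q_2 = 70; s_2 = 300; t_2 = 195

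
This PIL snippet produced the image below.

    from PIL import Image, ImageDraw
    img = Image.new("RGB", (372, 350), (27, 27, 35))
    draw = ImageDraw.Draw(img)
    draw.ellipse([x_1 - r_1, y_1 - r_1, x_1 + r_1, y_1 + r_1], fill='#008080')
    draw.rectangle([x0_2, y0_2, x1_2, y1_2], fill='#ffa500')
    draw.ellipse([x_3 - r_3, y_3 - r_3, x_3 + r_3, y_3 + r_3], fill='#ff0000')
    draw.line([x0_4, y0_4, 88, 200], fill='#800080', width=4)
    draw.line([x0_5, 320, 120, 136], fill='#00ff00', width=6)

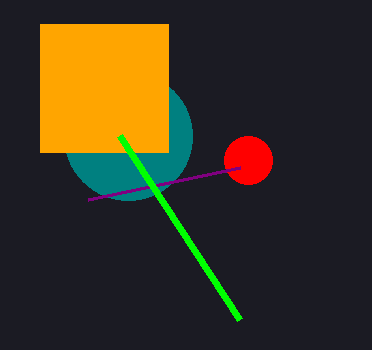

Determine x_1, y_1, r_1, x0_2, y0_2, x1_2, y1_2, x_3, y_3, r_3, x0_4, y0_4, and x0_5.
x_1 = 128
y_1 = 136
r_1 = 64
x0_2 = 40
y0_2 = 24
x1_2 = 168
y1_2 = 152
x_3 = 248
y_3 = 160
r_3 = 24
x0_4 = 240
y0_4 = 168
x0_5 = 240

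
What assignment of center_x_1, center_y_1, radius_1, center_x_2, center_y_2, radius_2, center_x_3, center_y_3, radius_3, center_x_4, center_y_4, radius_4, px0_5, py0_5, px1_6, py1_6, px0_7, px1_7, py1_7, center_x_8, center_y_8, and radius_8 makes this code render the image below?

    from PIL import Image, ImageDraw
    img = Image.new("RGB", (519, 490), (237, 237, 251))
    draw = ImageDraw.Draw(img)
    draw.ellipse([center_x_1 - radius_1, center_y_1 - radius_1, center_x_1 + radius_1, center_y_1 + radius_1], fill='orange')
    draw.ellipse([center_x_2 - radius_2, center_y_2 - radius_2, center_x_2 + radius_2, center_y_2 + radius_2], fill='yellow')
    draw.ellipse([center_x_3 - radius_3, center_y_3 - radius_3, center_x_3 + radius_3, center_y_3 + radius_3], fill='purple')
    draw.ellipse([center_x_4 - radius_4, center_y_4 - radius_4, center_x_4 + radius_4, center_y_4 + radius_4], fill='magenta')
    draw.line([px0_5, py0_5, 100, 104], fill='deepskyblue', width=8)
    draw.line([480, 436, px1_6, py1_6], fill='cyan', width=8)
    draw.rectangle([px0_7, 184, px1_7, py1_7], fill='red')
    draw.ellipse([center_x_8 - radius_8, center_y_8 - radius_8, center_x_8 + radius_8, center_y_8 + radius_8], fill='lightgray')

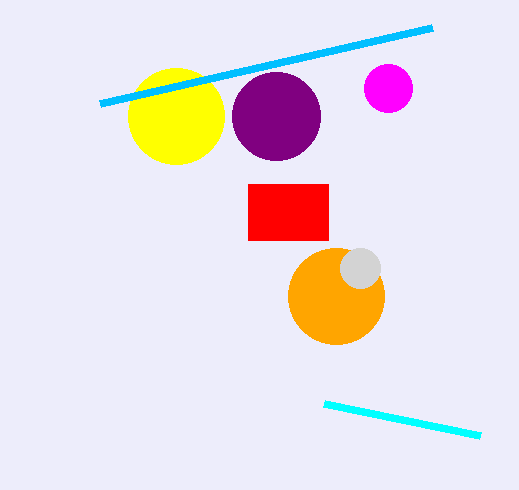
center_x_1 = 336
center_y_1 = 296
radius_1 = 48
center_x_2 = 176
center_y_2 = 116
radius_2 = 48
center_x_3 = 276
center_y_3 = 116
radius_3 = 44
center_x_4 = 388
center_y_4 = 88
radius_4 = 24
px0_5 = 432
py0_5 = 28
px1_6 = 324
py1_6 = 404
px0_7 = 248
px1_7 = 328
py1_7 = 240
center_x_8 = 360
center_y_8 = 268
radius_8 = 20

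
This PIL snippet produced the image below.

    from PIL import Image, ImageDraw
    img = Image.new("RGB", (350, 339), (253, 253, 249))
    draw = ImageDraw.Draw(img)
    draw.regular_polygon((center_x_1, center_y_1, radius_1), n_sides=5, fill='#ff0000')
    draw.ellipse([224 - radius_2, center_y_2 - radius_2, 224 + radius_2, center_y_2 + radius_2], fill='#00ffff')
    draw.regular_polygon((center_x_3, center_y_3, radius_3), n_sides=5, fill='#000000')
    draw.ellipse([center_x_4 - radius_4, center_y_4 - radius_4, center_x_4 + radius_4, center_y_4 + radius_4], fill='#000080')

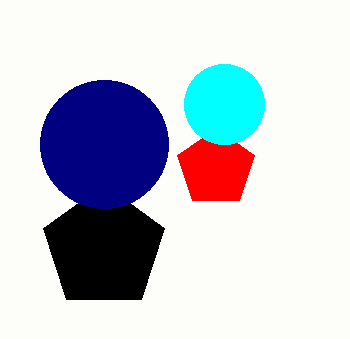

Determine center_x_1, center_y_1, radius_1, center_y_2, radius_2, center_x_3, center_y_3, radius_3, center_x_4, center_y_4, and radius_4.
center_x_1 = 216, center_y_1 = 168, radius_1 = 40, center_y_2 = 104, radius_2 = 40, center_x_3 = 104, center_y_3 = 248, radius_3 = 64, center_x_4 = 104, center_y_4 = 144, radius_4 = 64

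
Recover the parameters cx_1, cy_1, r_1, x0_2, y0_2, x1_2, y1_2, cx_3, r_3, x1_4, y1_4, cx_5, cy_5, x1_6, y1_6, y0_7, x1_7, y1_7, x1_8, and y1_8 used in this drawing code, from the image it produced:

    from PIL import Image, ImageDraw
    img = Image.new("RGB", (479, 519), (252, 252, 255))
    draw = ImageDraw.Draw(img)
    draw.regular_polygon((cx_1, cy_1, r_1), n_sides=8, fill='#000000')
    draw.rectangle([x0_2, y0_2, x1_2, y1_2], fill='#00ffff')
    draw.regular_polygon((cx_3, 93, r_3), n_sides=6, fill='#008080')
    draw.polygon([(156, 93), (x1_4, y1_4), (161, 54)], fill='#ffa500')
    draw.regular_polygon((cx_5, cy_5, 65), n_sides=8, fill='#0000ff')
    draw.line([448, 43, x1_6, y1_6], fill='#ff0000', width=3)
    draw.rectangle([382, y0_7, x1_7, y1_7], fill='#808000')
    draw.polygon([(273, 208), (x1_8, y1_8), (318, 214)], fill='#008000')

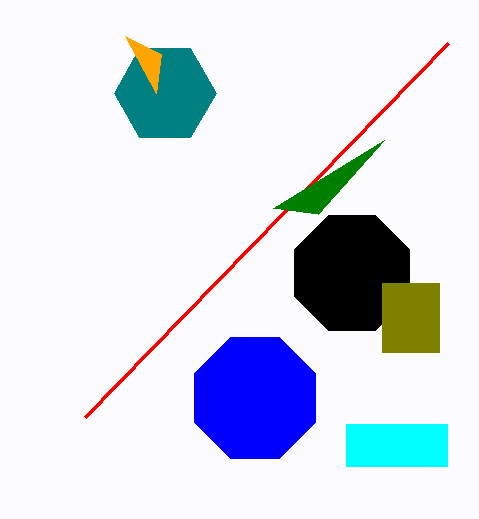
cx_1 = 352; cy_1 = 273; r_1 = 62; x0_2 = 346; y0_2 = 424; x1_2 = 447; y1_2 = 466; cx_3 = 165; r_3 = 51; x1_4 = 125; y1_4 = 36; cx_5 = 255; cy_5 = 398; x1_6 = 85; y1_6 = 417; y0_7 = 283; x1_7 = 439; y1_7 = 352; x1_8 = 384; y1_8 = 140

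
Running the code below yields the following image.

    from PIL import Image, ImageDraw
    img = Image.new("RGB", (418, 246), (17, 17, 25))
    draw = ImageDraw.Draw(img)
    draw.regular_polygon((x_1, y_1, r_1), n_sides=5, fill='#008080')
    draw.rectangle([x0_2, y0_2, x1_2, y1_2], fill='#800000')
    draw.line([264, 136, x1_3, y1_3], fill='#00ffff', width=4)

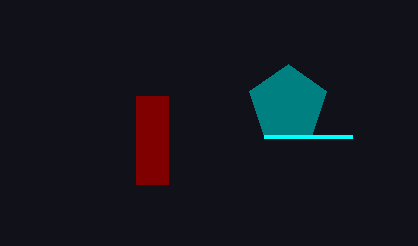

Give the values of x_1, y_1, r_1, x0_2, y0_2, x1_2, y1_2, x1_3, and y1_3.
x_1 = 288
y_1 = 104
r_1 = 40
x0_2 = 136
y0_2 = 96
x1_2 = 168
y1_2 = 184
x1_3 = 352
y1_3 = 136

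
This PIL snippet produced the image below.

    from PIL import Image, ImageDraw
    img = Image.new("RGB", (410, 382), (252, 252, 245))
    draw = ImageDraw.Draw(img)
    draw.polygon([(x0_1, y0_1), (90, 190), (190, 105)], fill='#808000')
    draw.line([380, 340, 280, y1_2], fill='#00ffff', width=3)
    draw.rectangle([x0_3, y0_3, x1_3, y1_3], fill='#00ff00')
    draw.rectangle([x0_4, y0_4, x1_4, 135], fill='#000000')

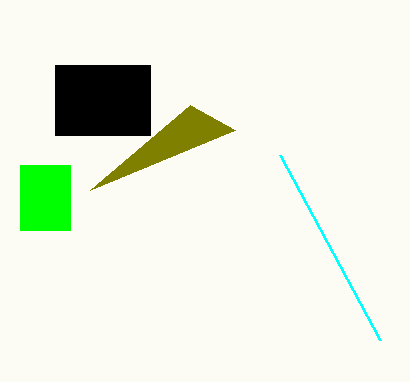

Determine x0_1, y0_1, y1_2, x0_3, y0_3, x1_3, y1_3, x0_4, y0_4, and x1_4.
x0_1 = 235
y0_1 = 130
y1_2 = 155
x0_3 = 20
y0_3 = 165
x1_3 = 70
y1_3 = 230
x0_4 = 55
y0_4 = 65
x1_4 = 150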